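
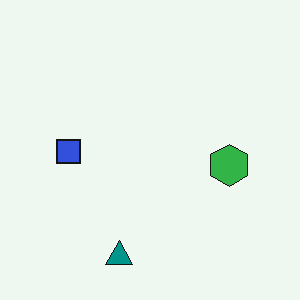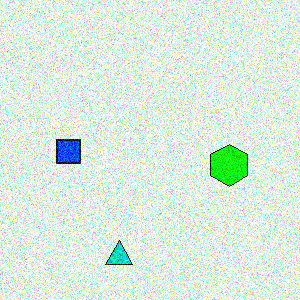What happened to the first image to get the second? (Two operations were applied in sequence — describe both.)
It was made much more vivid (saturation change), then degraded with a thick layer of grain.

All colors are more vivid — a global saturation change. Random speckle covers the whole image, including the flat background.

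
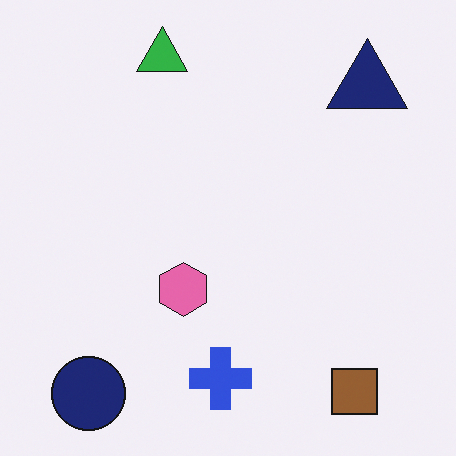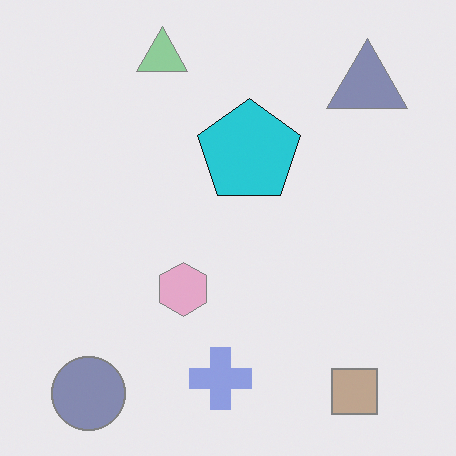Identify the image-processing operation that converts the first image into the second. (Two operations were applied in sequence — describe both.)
This is the original image given much lower contrast, then overlaid with an additional cyan pentagon.

Tones are pushed toward mid-grey across the whole image — a global contrast change. A cyan pentagon appears in the second image that is absent from the first.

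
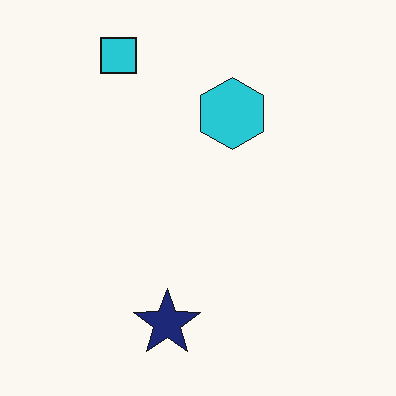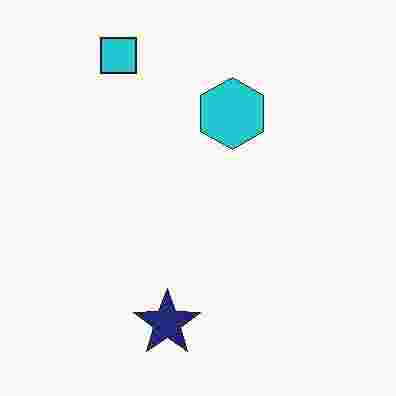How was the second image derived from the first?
Degraded with heavy JPEG compression.

Blocky 8×8 compression artifacts appear around shape edges and the flat background shows ringing — characteristic JPEG degradation.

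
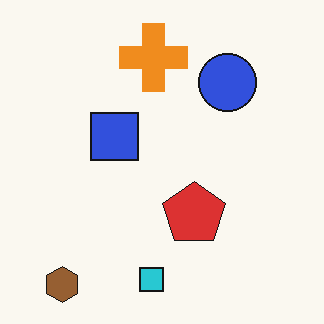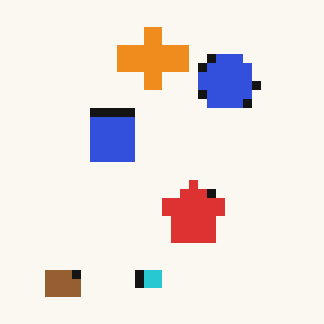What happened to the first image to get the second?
It was heavily pixelated into large blocks.

Shapes are reduced to large square blocks; fine edges and outlines are lost — a downscale-then-upscale (mosaic) effect.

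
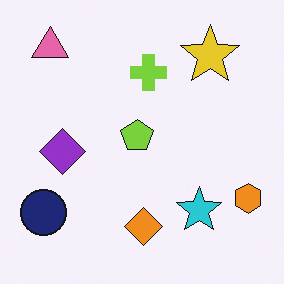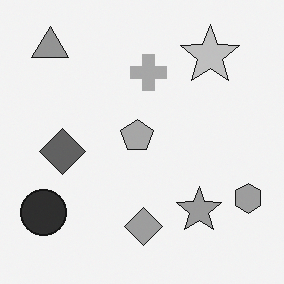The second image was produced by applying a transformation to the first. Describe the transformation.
It was converted to grayscale.

All color is removed — every shape is now a shade of grey.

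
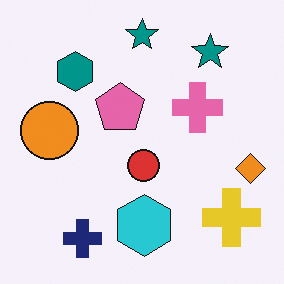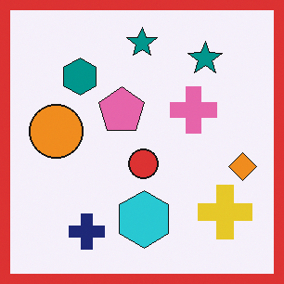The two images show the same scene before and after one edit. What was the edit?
Framed with a red border.

A solid red frame runs around the edge of the second image, with the content slightly shrunk inside it.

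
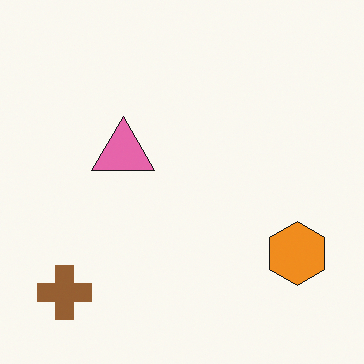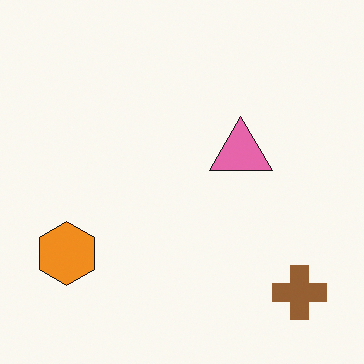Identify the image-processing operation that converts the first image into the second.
Flipped horizontally (left ↔ right).

The brown cross is in the bottom-left of the first image and the bottom-right of the second — shapes on opposite sides of the vertical midline have swapped in a mirror flip.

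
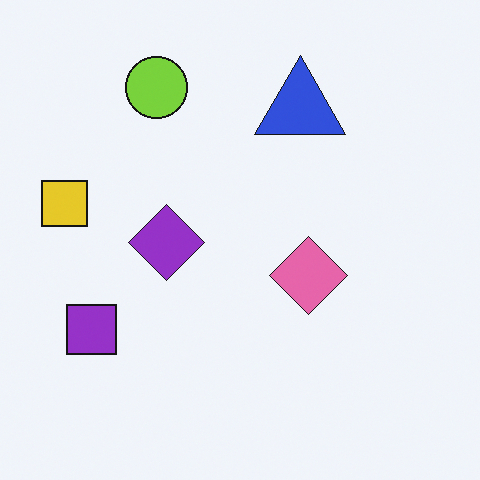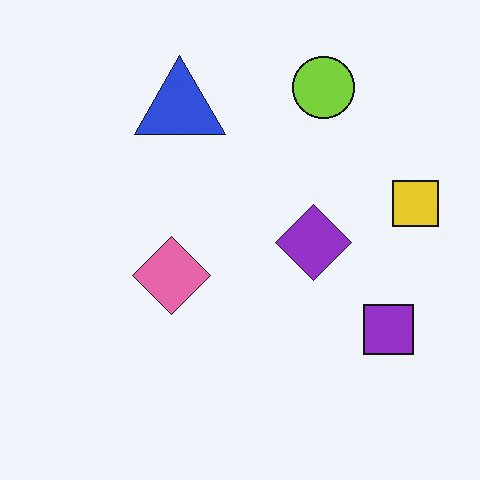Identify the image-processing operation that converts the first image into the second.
This is the original image flipped horizontally (left ↔ right).

The yellow square is in the left of the first image and the right of the second — shapes on opposite sides of the vertical midline have swapped in a mirror flip.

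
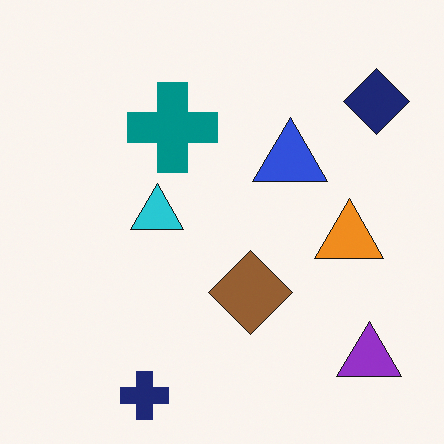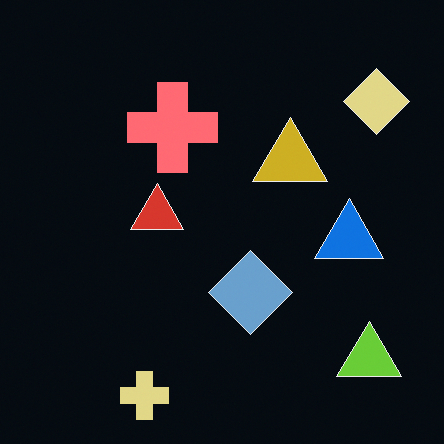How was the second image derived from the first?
The transformation is: color-inverted (negative).

The light background has become dark and every shape's color is its complement — a photographic negative.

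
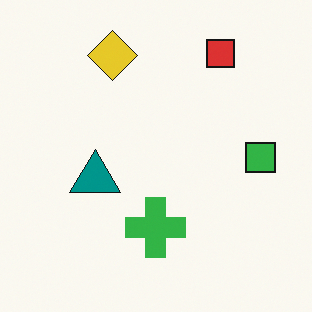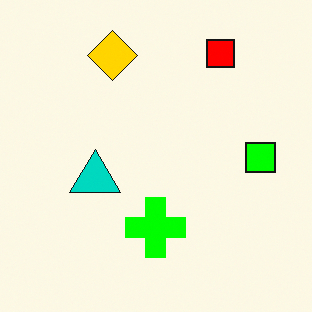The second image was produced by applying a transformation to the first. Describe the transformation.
The transformation is: made much more vivid (saturation change).

All colors are more vivid — a global saturation change.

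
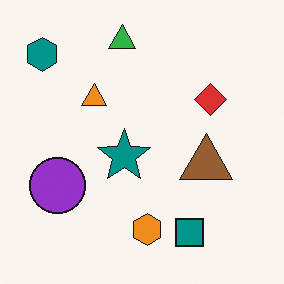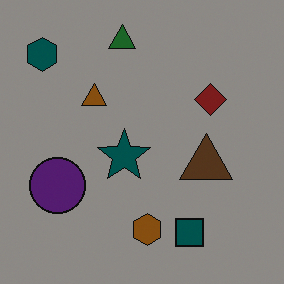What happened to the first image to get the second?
The image was substantially darkened.

Every pixel — background and shapes alike — is uniformly darkened.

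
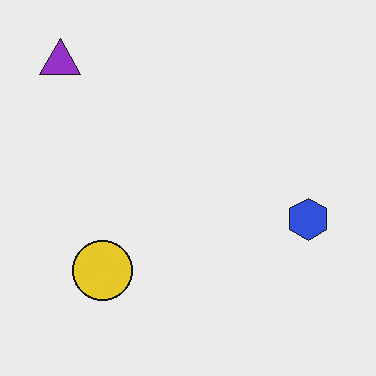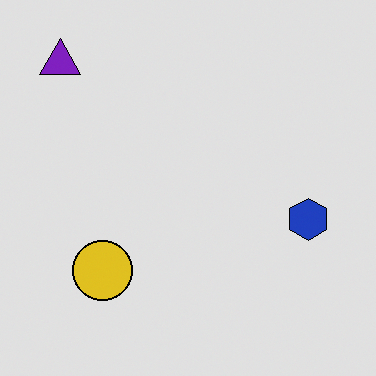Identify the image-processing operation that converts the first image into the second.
Posterized to a reduced palette.

Each flat color has snapped to a coarser quantized level — most visibly, the near-white background has dropped to a flat grey.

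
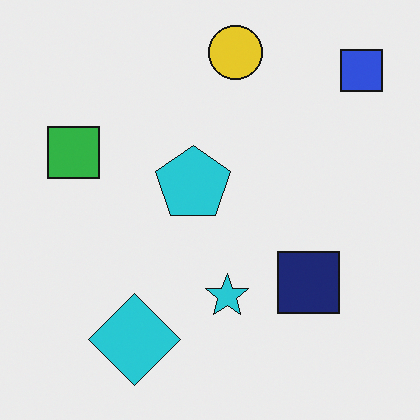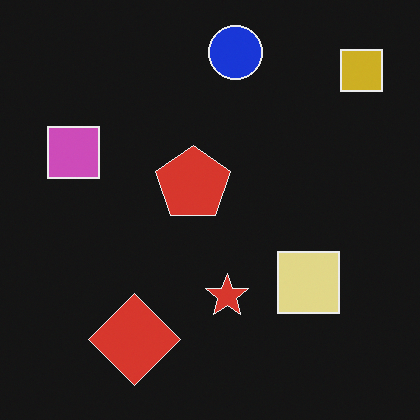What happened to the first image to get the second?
It was color-inverted (negative).

The light background has become dark and every shape's color is its complement — a photographic negative.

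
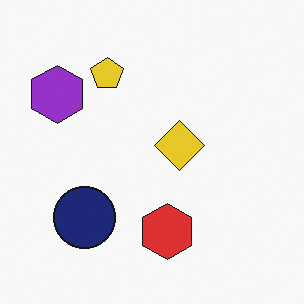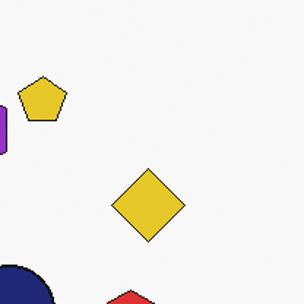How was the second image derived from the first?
Cropped slightly and scaled back up.

The visible shapes are larger and the field of view is narrower; shapes near the original edges may be partly or wholly outside the frame — a crop-and-rescale.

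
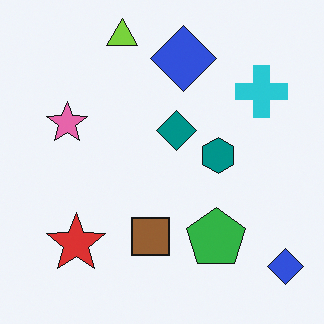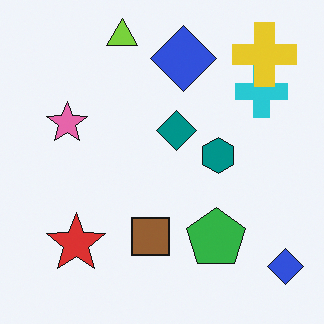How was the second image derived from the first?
The transformation is: overlaid with an additional yellow cross.

A yellow cross appears in the second image that is absent from the first.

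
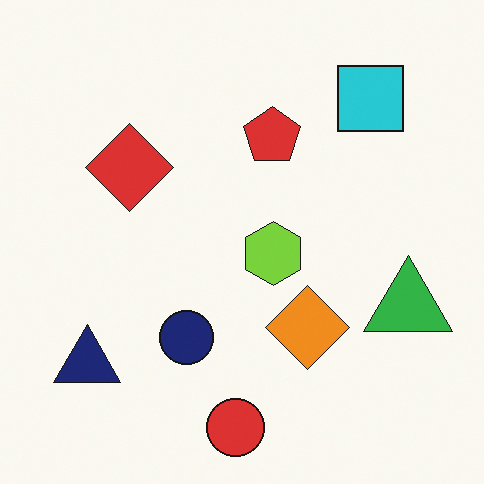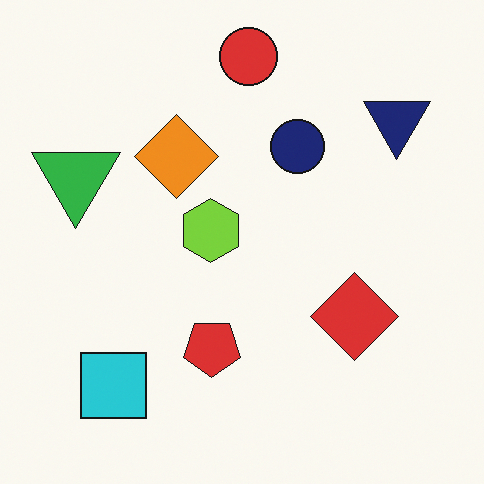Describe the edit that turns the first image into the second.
Rotated 180°.

The navy triangle sits in the bottom-left of the first image and the top-right of the second — consistent with a whole-image 180° rotation.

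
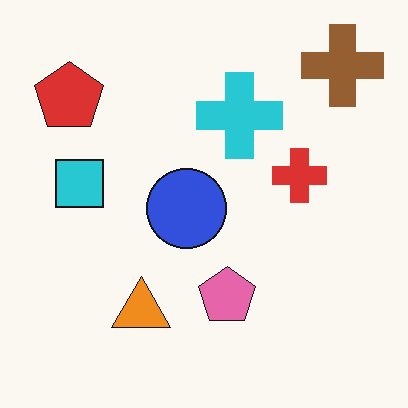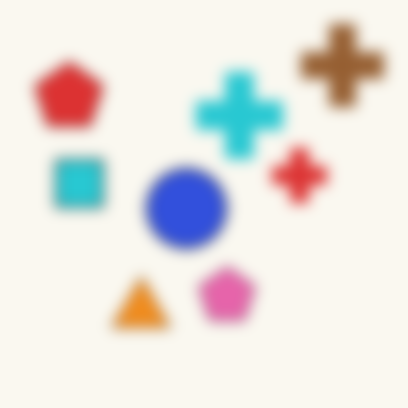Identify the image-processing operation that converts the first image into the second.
The second image is the first strongly gaussian-blurred.

Shape edges and outlines are uniformly softened across the whole image.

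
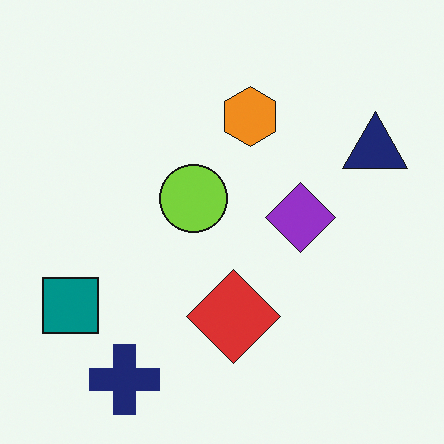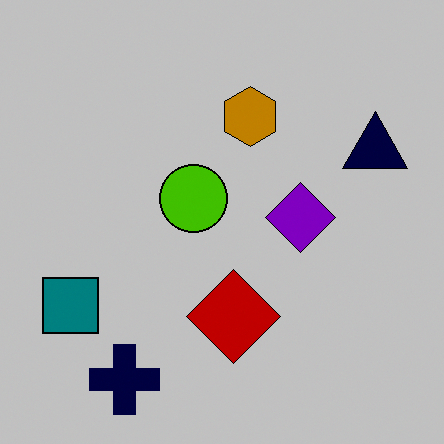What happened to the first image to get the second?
This is the original image aggressively posterized.

Each flat color has snapped to a coarser quantized level — most visibly, the near-white background has dropped to a flat grey.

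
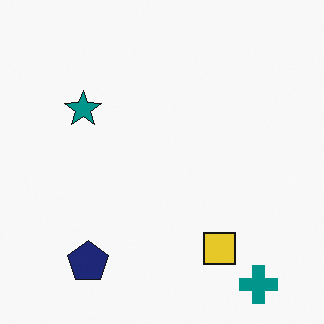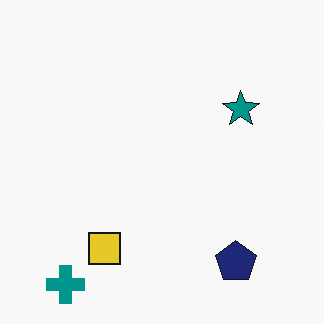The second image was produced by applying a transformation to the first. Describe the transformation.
The transformation is: flipped horizontally (left ↔ right).

The teal cross is in the bottom-right of the first image and the bottom-left of the second — shapes on opposite sides of the vertical midline have swapped in a mirror flip.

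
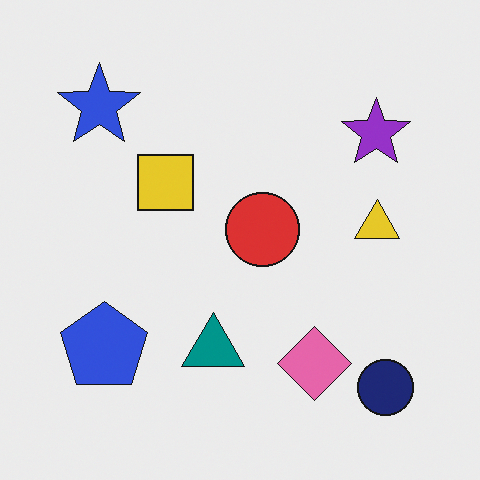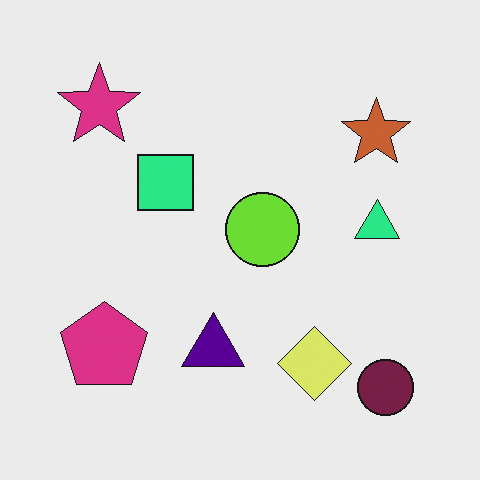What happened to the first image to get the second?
The transformation is: hue-shifted by a moderate amount.

Every shape's color has rotated by the same amount around the hue wheel — a uniform hue shift.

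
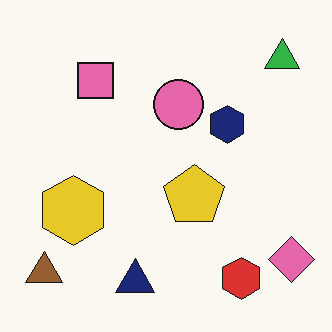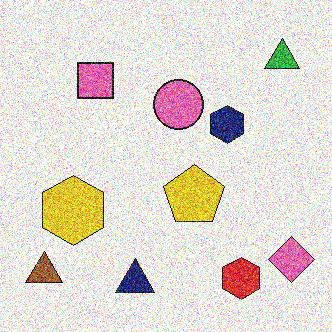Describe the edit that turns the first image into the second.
Degraded with strong gaussian noise.

Random speckle covers the whole image, including the flat background.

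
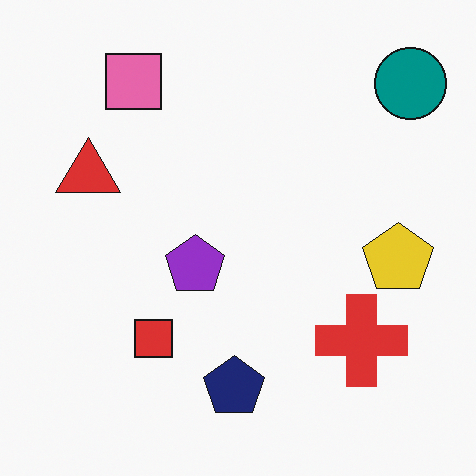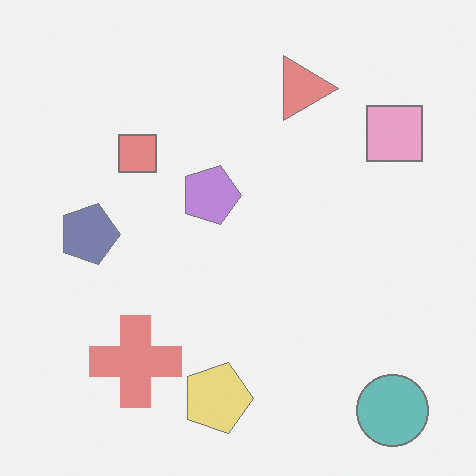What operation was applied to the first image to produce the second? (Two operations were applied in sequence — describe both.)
This is the original image rotated 90° clockwise, then washed out (contrast reduced).

The teal circle sits in the top-right of the first image and the bottom-right of the second — consistent with a whole-image 90° clockwise rotation. Tones are pushed toward mid-grey across the whole image — a global contrast change.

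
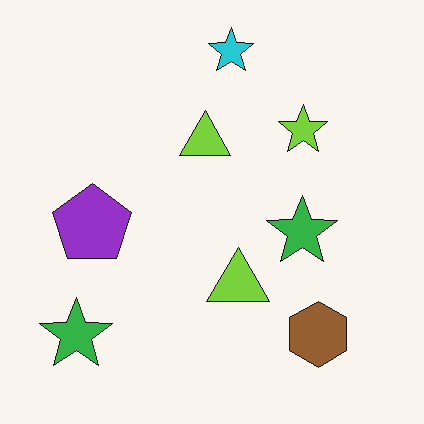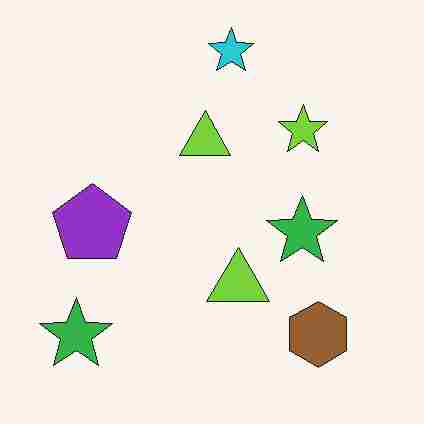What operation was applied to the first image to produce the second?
The image was heavily JPEG-compressed with obvious blocking artifacts.

Blocky 8×8 compression artifacts appear around shape edges and the flat background shows ringing — characteristic JPEG degradation.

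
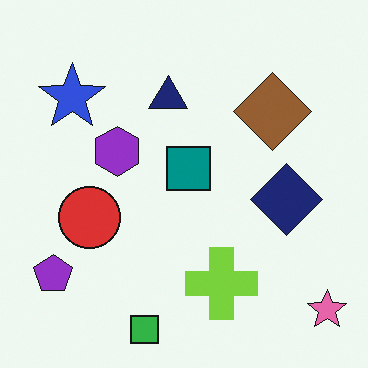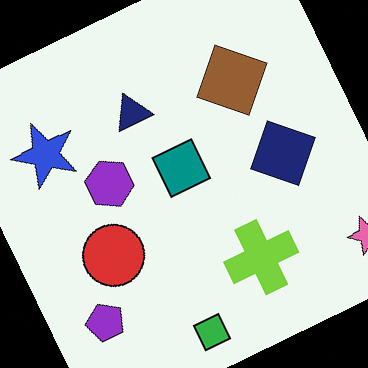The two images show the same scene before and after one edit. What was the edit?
The second image is the first rotated counter-clockwise by a clearly visible amount.

Every shape is tilted by the same angle and the image corners show triangular fill wedges — a whole-image rotation by a non-right angle.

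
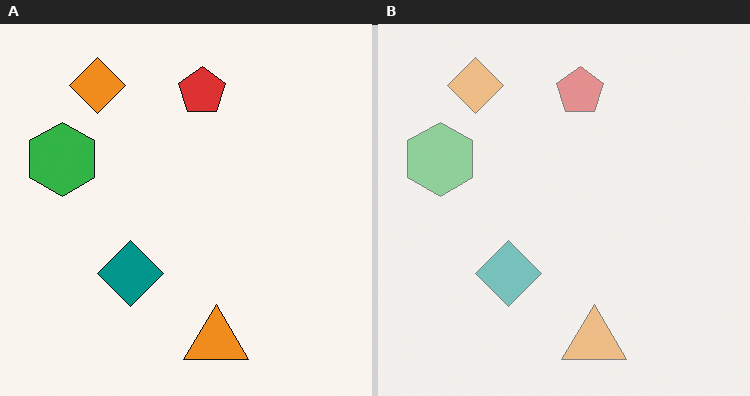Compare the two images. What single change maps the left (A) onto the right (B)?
It was washed out (contrast reduced).

Tones are pushed toward mid-grey across the whole image — a global contrast change.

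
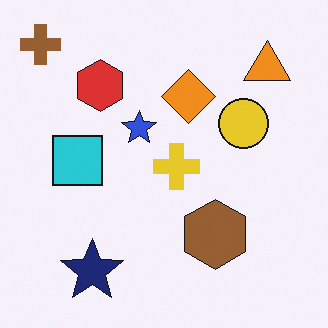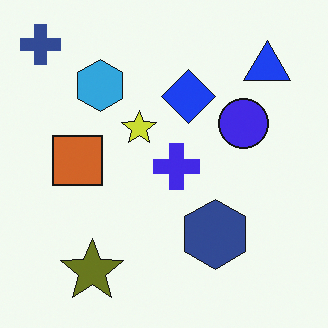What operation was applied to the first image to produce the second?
The image was hue-shifted through roughly half the color wheel.

Every shape's color has rotated by the same amount around the hue wheel — a uniform hue shift.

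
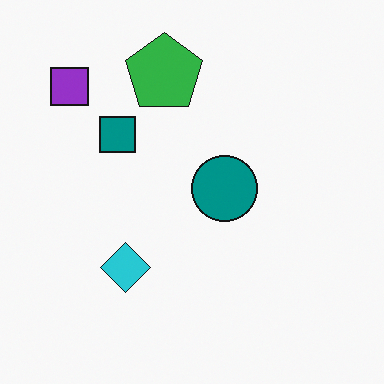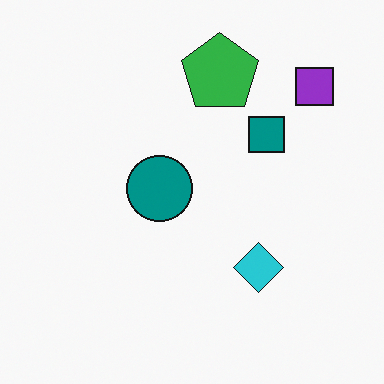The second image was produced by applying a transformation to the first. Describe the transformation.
The transformation is: flipped horizontally (left ↔ right).

The purple square is in the top-left of the first image and the top-right of the second — shapes on opposite sides of the vertical midline have swapped in a mirror flip.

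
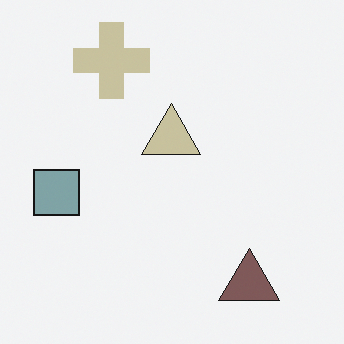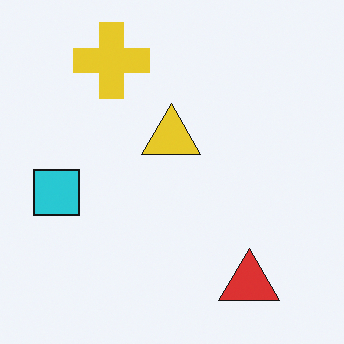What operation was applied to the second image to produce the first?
This is the original image made much more muted (saturation change).

All colors are more muted and greyish — a global saturation change.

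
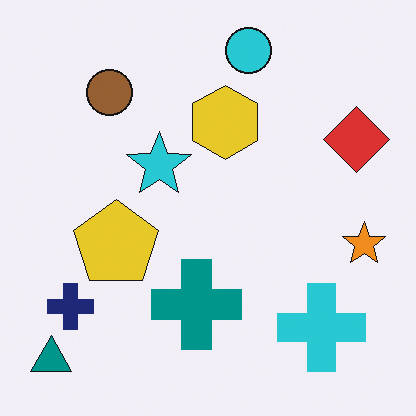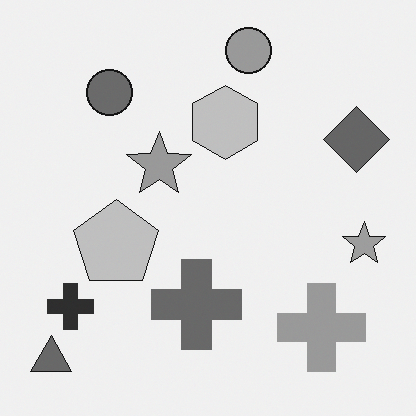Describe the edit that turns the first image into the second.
This is the original image converted to grayscale.

All color is removed — every shape is now a shade of grey.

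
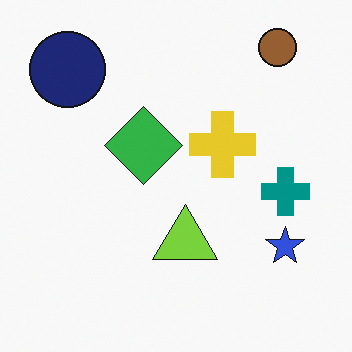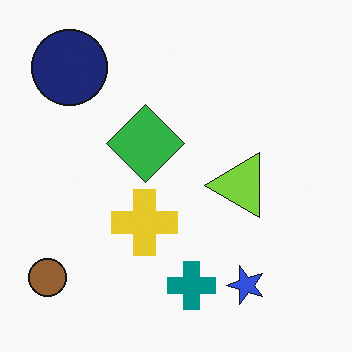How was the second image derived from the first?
It was transposed (reflected across the top-left ↔ bottom-right diagonal).

Shapes have swapped their row and column positions — what was in the top-right is now in the bottom-left — a diagonal reflection.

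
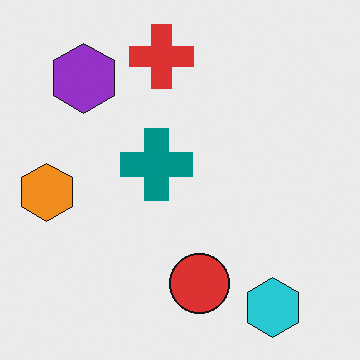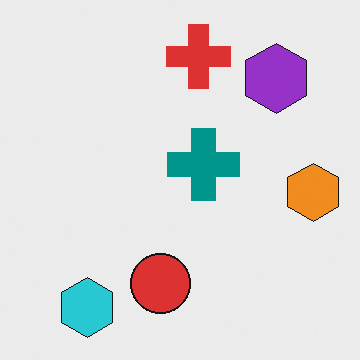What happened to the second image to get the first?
It was flipped horizontally (left ↔ right).

The orange hexagon is in the right of the second image and the left of the first — shapes on opposite sides of the vertical midline have swapped in a mirror flip.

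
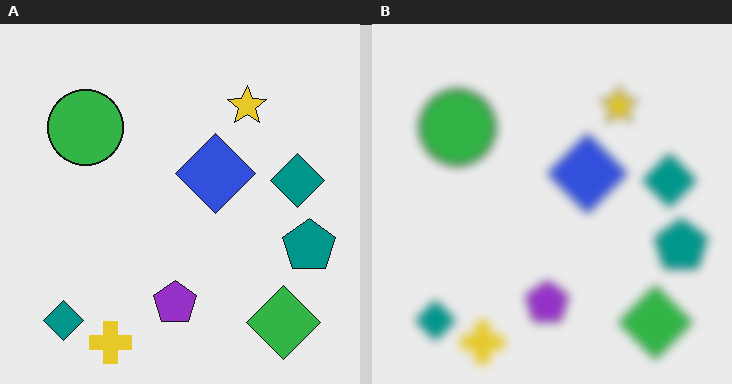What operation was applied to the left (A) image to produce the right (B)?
This is the original image heavily blurred.

Shape edges and outlines are uniformly softened across the whole image.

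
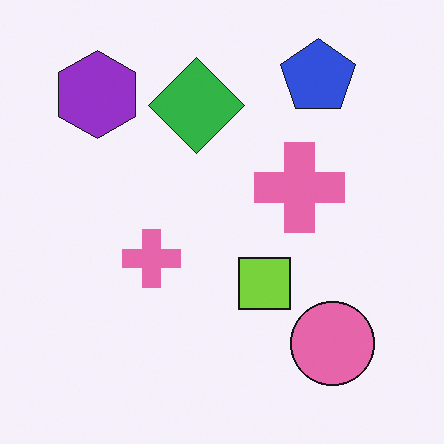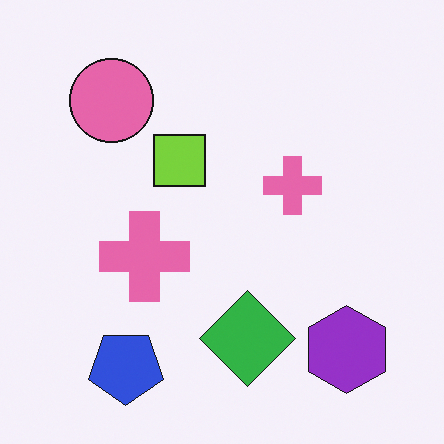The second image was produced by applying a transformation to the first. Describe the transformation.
It was rotated 180°.

The purple hexagon sits in the top-left of the first image and the bottom-right of the second — consistent with a whole-image 180° rotation.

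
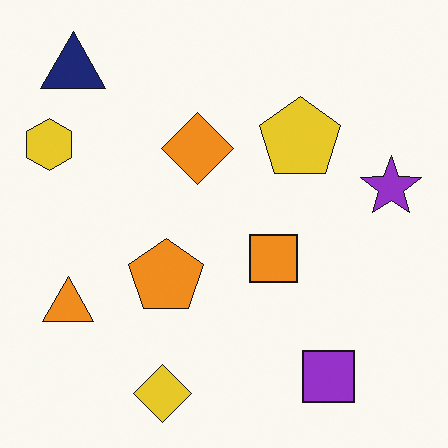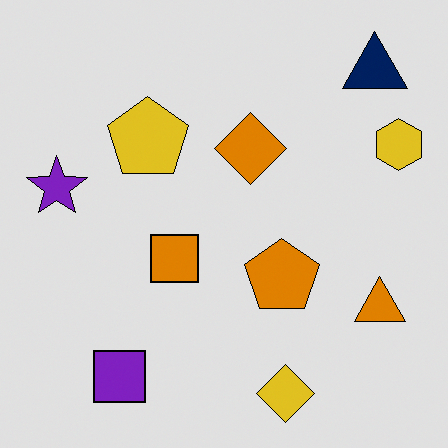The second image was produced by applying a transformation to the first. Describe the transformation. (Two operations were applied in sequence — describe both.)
Flipped horizontally (left ↔ right), then posterized to a reduced palette.

The yellow hexagon is in the top-left of the first image and the top-right of the second — shapes on opposite sides of the vertical midline have swapped in a mirror flip. Each flat color has snapped to a coarser quantized level — most visibly, the near-white background has dropped to a flat grey.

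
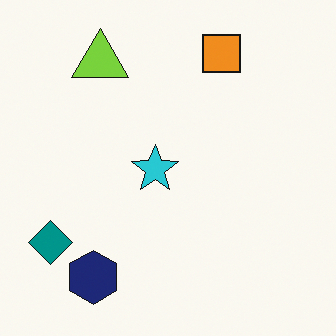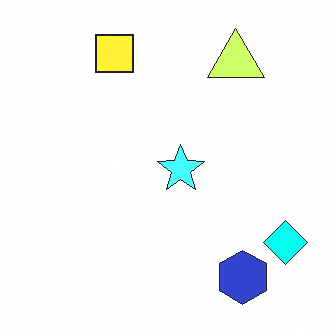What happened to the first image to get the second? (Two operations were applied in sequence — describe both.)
This is the original image brightened a lot, then flipped horizontally (left ↔ right).

Every pixel — background and shapes alike — is uniformly brightened. The teal diamond is in the bottom-left of the first image and the bottom-right of the second — shapes on opposite sides of the vertical midline have swapped in a mirror flip.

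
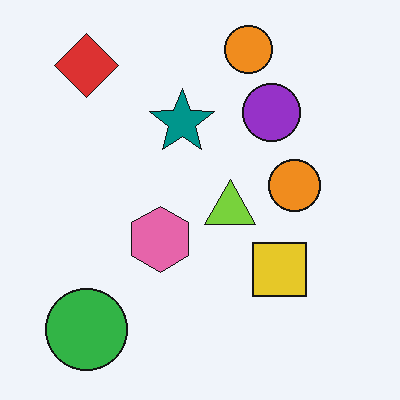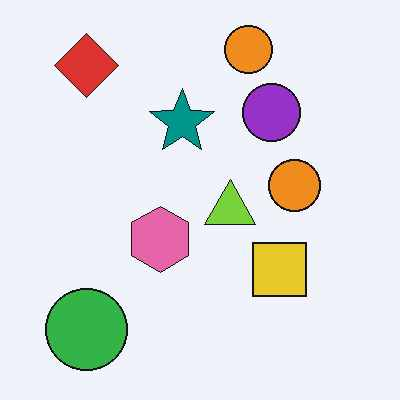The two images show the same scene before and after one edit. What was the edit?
This is the original image JPEG-compressed with visible artifacts.

Blocky 8×8 compression artifacts appear around shape edges and the flat background shows ringing — characteristic JPEG degradation.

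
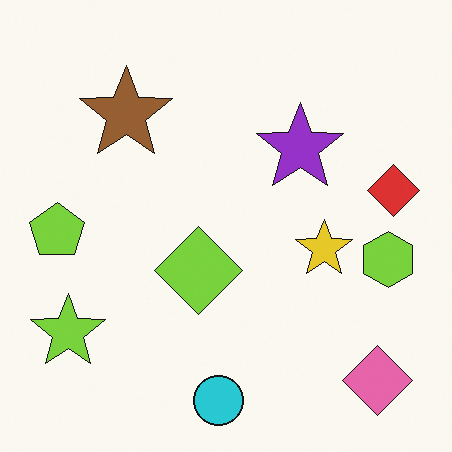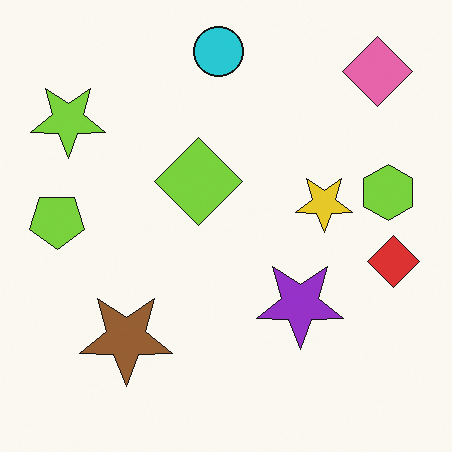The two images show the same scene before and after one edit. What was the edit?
The image was flipped vertically (top ↔ bottom).

The cyan circle is in the bottom of the first image and the top of the second — shapes on opposite sides of the horizontal midline have swapped in a mirror flip.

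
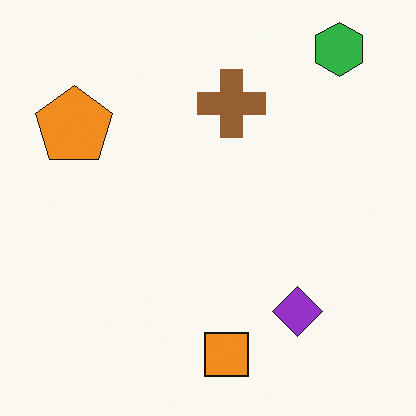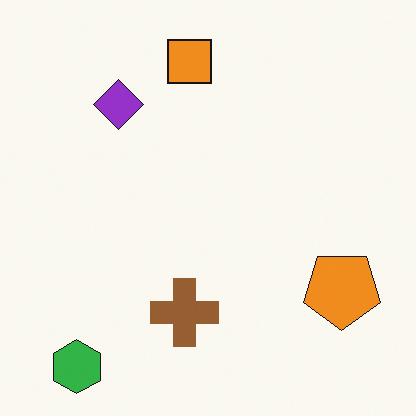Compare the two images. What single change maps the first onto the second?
The transformation is: rotated 180°.

The green hexagon sits in the top-right of the first image and the bottom-left of the second — consistent with a whole-image 180° rotation.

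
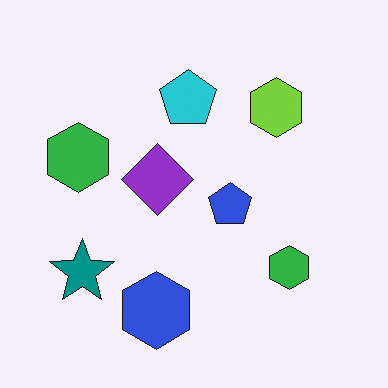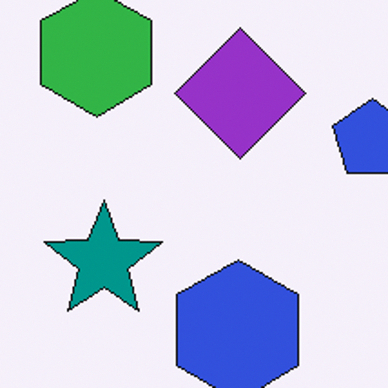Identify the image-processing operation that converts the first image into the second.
Cropped tightly and scaled back up.

The visible shapes are larger and the field of view is narrower; shapes near the original edges may be partly or wholly outside the frame — a crop-and-rescale.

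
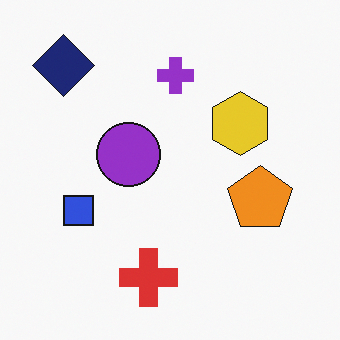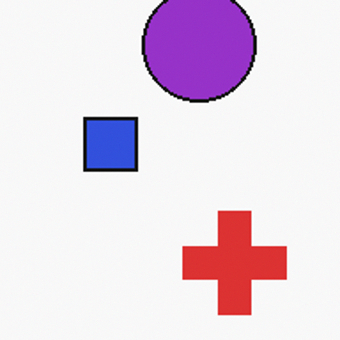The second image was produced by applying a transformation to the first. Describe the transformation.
It was cropped tightly and scaled back up.

The visible shapes are larger and the field of view is narrower; shapes near the original edges may be partly or wholly outside the frame — a crop-and-rescale.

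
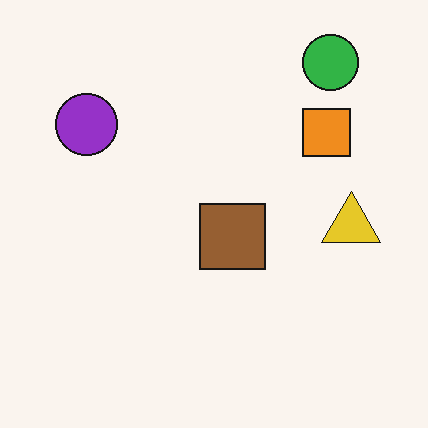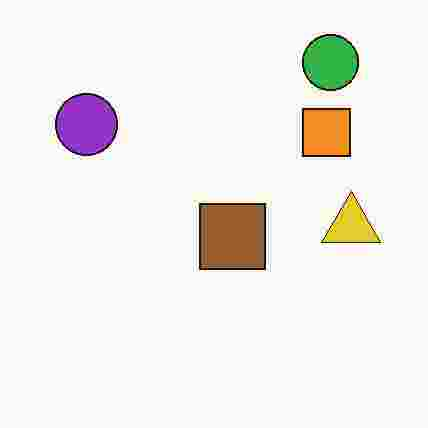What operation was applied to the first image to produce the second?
Heavily JPEG-compressed with obvious blocking artifacts.

Blocky 8×8 compression artifacts appear around shape edges and the flat background shows ringing — characteristic JPEG degradation.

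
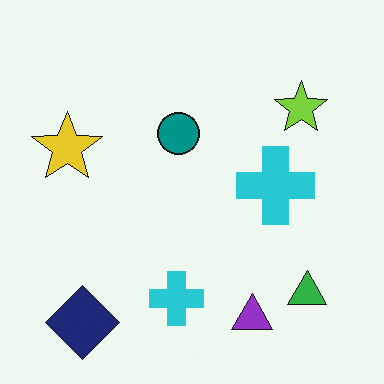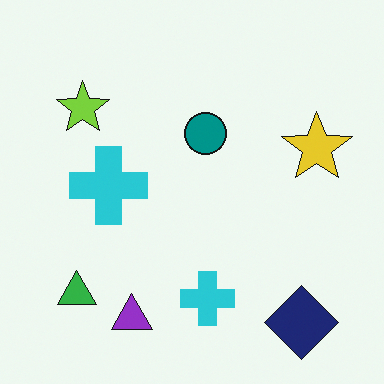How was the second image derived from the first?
The transformation is: flipped horizontally (left ↔ right).

The yellow star is in the left of the first image and the right of the second — shapes on opposite sides of the vertical midline have swapped in a mirror flip.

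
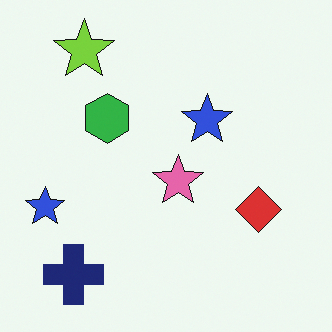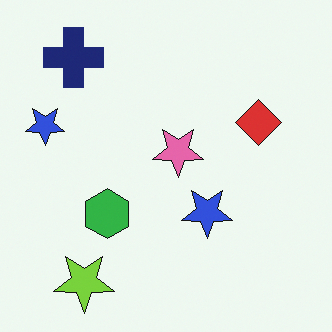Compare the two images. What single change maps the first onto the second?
The second image is the first flipped vertically (top ↔ bottom).

The lime star is in the top-left of the first image and the bottom-left of the second — shapes on opposite sides of the horizontal midline have swapped in a mirror flip.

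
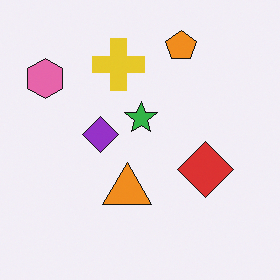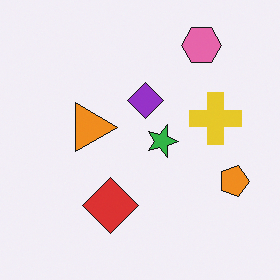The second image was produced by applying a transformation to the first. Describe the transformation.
The second image is the first rotated 90° clockwise.

The pink hexagon sits in the top-left of the first image and the top-right of the second — consistent with a whole-image 90° clockwise rotation.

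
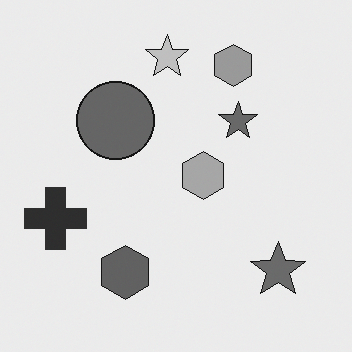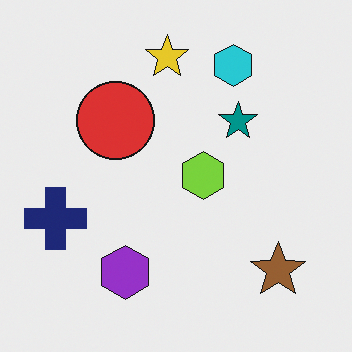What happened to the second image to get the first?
It was converted to grayscale.

All color is removed — every shape is now a shade of grey.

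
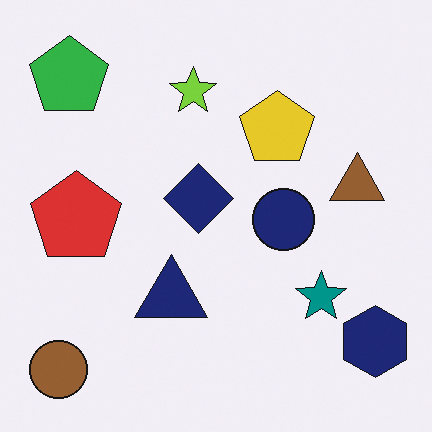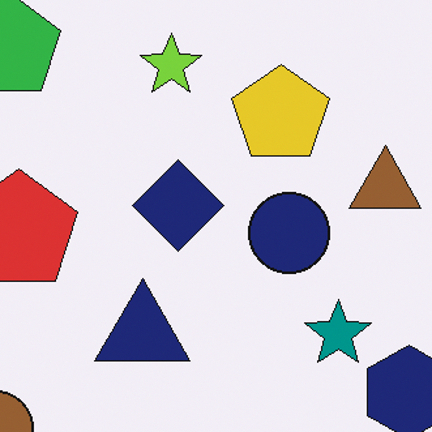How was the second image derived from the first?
The image was cropped slightly and scaled back up.

The visible shapes are larger and the field of view is narrower; shapes near the original edges may be partly or wholly outside the frame — a crop-and-rescale.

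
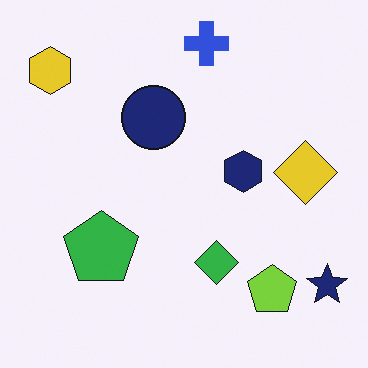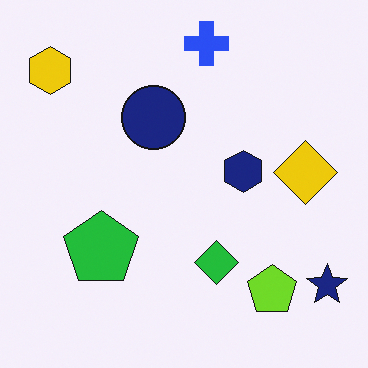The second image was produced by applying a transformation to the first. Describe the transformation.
The second image is the first slightly oversaturated.

All colors are more vivid — a global saturation change.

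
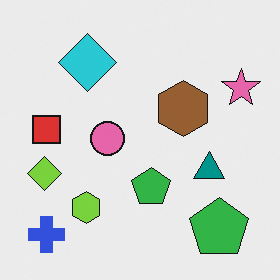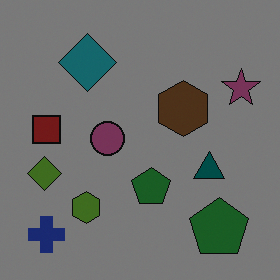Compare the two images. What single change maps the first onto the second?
The image was substantially darkened.

Every pixel — background and shapes alike — is uniformly darkened.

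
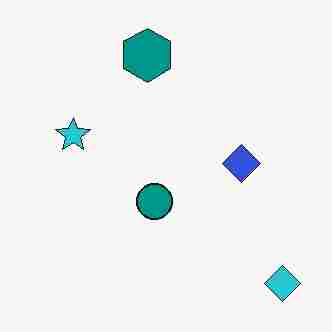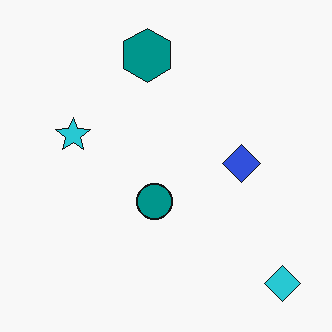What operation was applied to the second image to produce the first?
This is the original image heavily JPEG-compressed with obvious blocking artifacts.

Blocky 8×8 compression artifacts appear around shape edges and the flat background shows ringing — characteristic JPEG degradation.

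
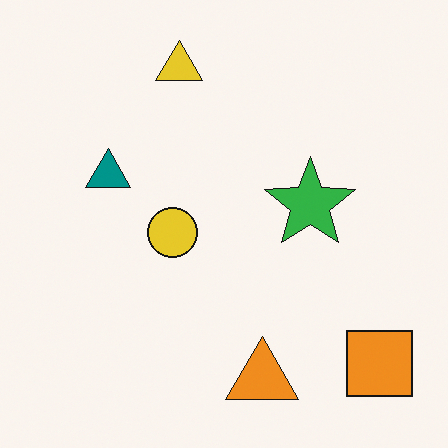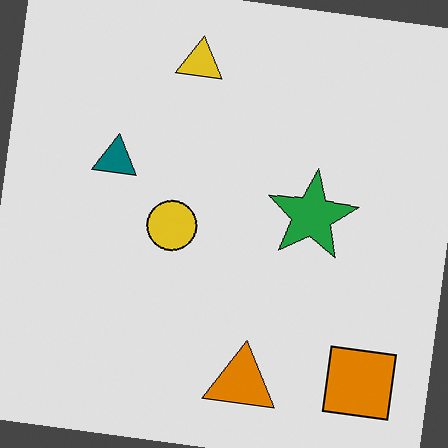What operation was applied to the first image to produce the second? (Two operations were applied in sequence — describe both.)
The second image is the first posterized to a reduced palette, then rotated clockwise by a few degrees.

Each flat color has snapped to a coarser quantized level — most visibly, the near-white background has dropped to a flat grey. Every shape is tilted by the same angle and the image corners show triangular fill wedges — a whole-image rotation by a non-right angle.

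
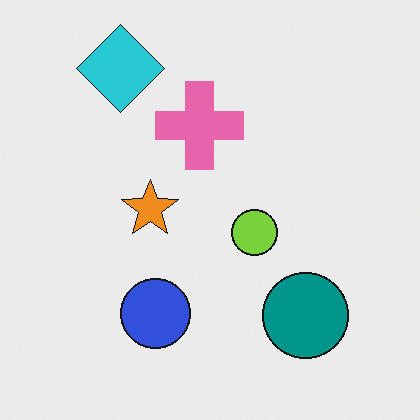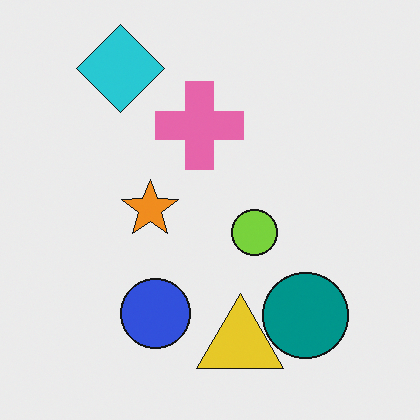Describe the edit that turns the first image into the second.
It was overlaid with an additional yellow triangle.

A yellow triangle appears in the second image that is absent from the first.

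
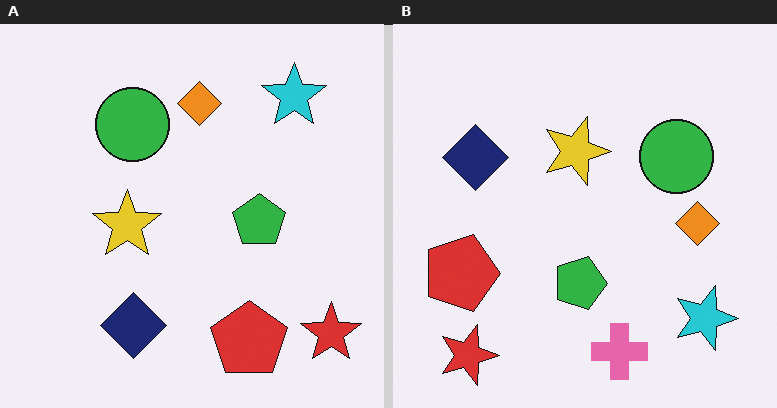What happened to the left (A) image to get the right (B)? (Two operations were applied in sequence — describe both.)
The transformation is: rotated 90° clockwise, then overlaid with an additional pink cross.

The red star sits in the bottom-right of the left (A) image and the bottom-left of the right (B) — consistent with a whole-image 90° clockwise rotation. A pink cross appears in the right (B) image that is absent from the left (A).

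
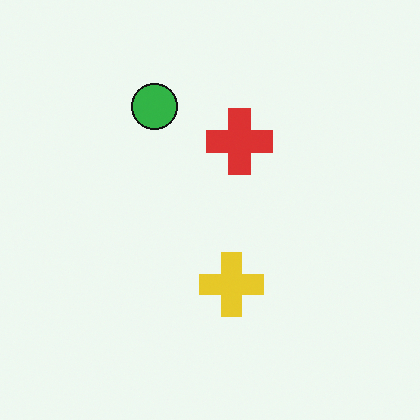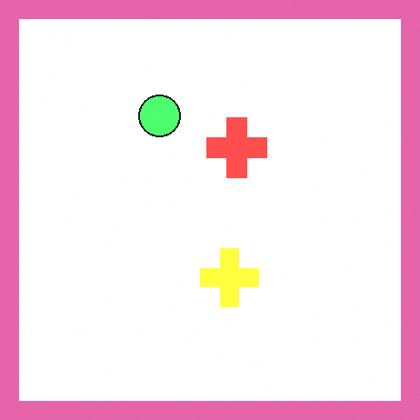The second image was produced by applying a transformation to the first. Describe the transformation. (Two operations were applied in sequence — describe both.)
It was substantially brightened, then framed with a pink border.

Every pixel — background and shapes alike — is uniformly brightened. A solid pink frame runs around the edge of the second image, with the content slightly shrunk inside it.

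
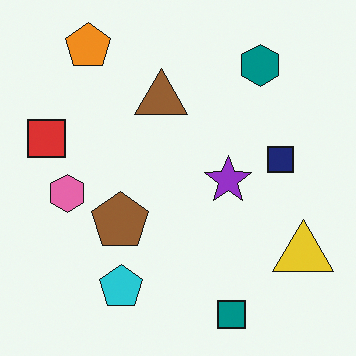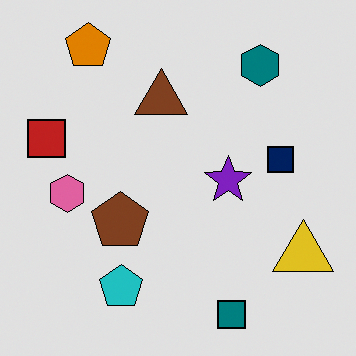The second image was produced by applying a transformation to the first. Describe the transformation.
It was posterized to a reduced palette.

Each flat color has snapped to a coarser quantized level — most visibly, the near-white background has dropped to a flat grey.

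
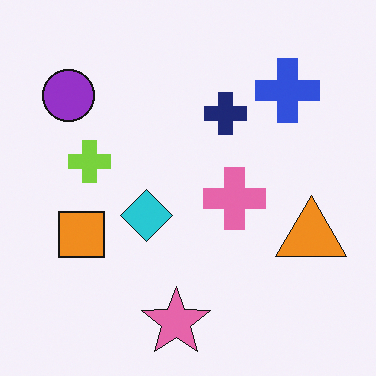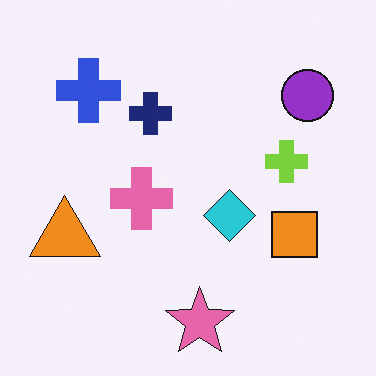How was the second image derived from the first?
The second image is the first flipped horizontally (left ↔ right).

The orange triangle is in the right of the first image and the left of the second — shapes on opposite sides of the vertical midline have swapped in a mirror flip.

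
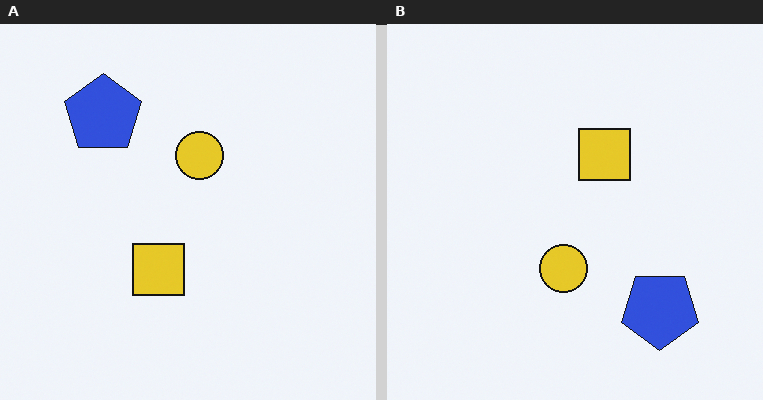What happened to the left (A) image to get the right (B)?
The right (B) image is the left (A) rotated 180°.

The blue pentagon sits in the top-left of the left (A) image and the bottom-right of the right (B) — consistent with a whole-image 180° rotation.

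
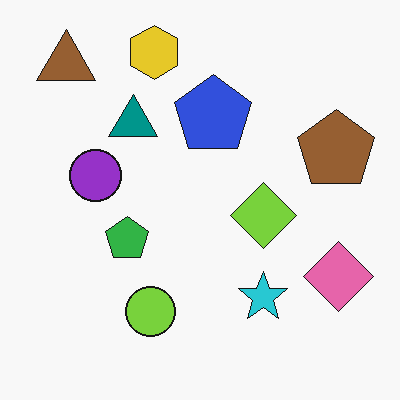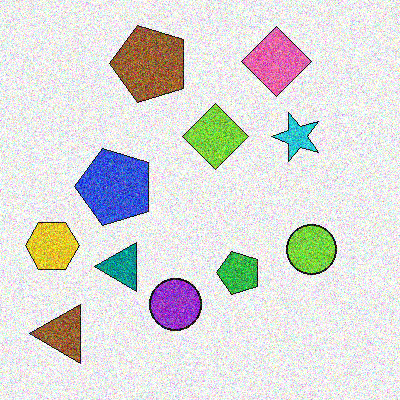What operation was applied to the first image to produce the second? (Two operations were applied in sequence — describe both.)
The second image is the first rotated 90° counter-clockwise, then degraded with heavy additive noise.

The brown triangle sits in the top-left of the first image and the bottom-left of the second — consistent with a whole-image 90° counter-clockwise rotation. Random speckle covers the whole image, including the flat background.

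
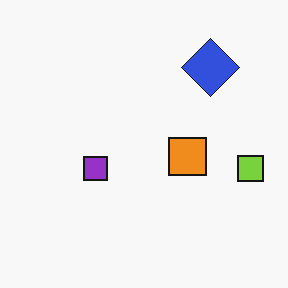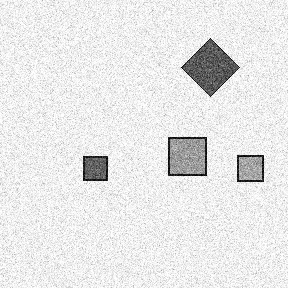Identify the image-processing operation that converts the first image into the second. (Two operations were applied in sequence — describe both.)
Degraded with a thick layer of grain, then converted to grayscale.

Random speckle covers the whole image, including the flat background. All color is removed — every shape is now a shade of grey.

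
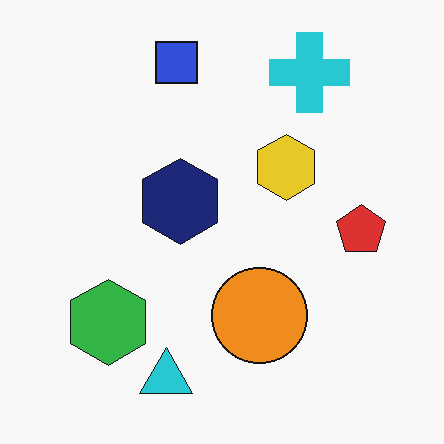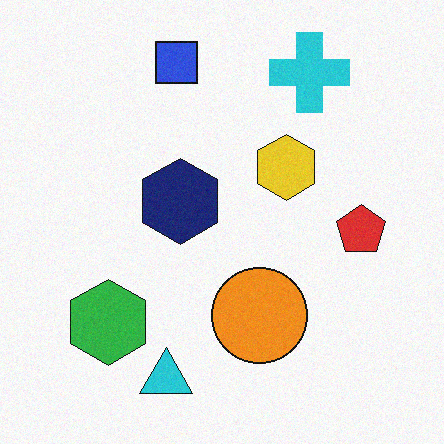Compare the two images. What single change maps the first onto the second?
The transformation is: degraded with light additive noise.

Random speckle covers the whole image, including the flat background.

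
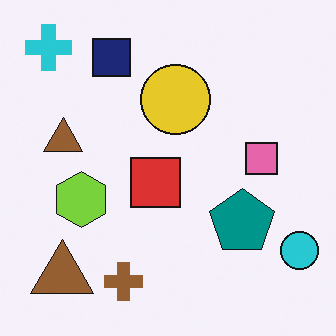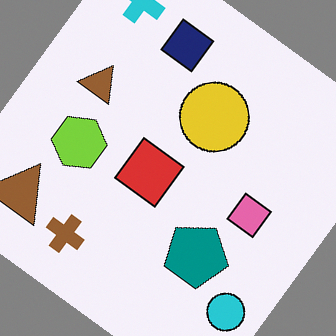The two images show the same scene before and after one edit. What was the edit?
The image was rotated clockwise by a large amount — several tens of degrees.

Every shape is tilted by the same angle and the image corners show triangular fill wedges — a whole-image rotation by a non-right angle.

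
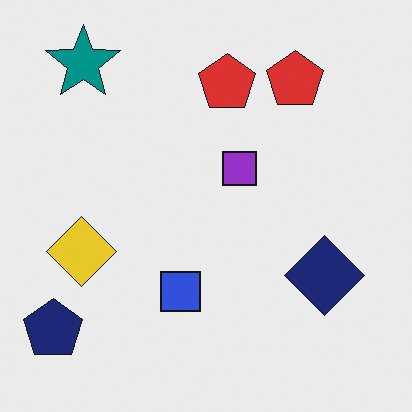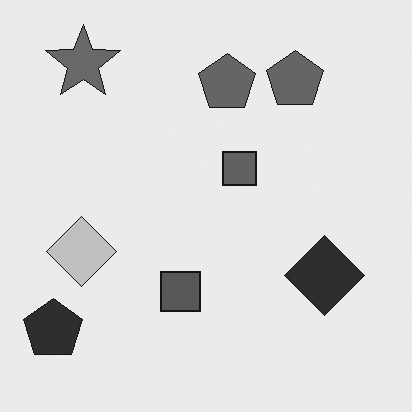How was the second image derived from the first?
The transformation is: converted to grayscale.

All color is removed — every shape is now a shade of grey.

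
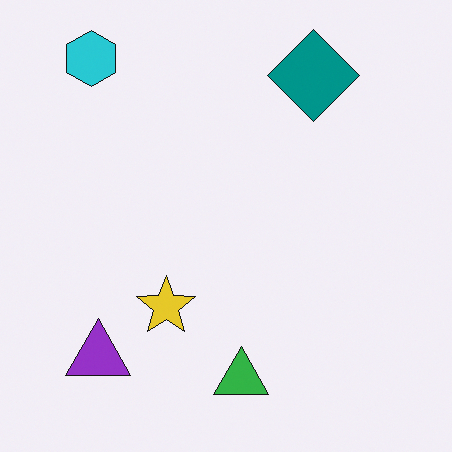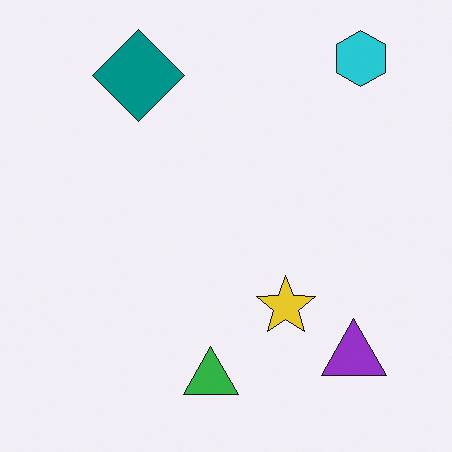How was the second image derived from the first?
The second image is the first flipped horizontally (left ↔ right).

The cyan hexagon is in the top-left of the first image and the top-right of the second — shapes on opposite sides of the vertical midline have swapped in a mirror flip.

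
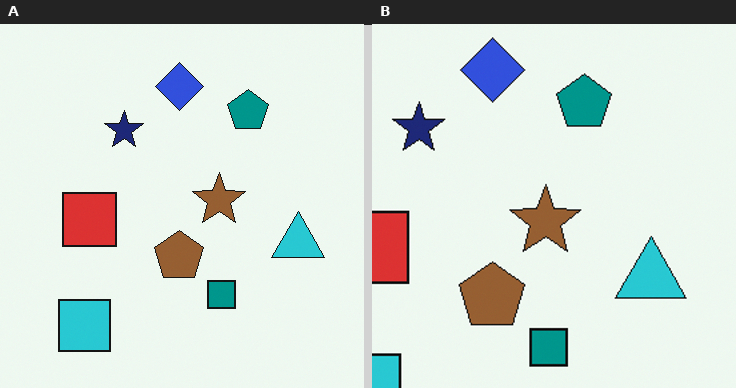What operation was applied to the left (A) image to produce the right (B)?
The image was cropped to a modestly smaller region and rescaled.

The visible shapes are larger and the field of view is narrower; shapes near the original edges may be partly or wholly outside the frame — a crop-and-rescale.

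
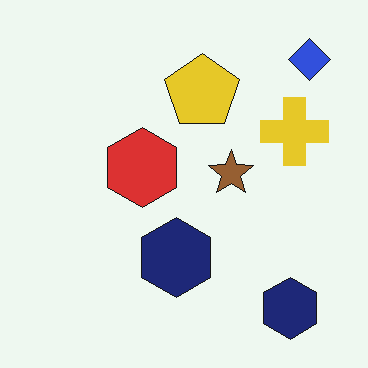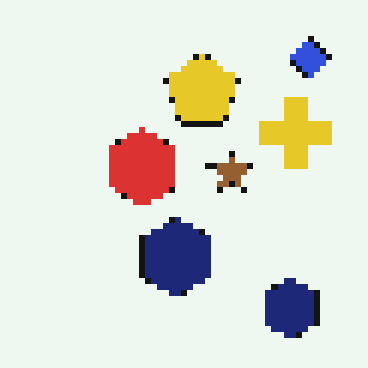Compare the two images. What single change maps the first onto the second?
It was pixelated into visible square blocks.

Shapes are reduced to large square blocks; fine edges and outlines are lost — a downscale-then-upscale (mosaic) effect.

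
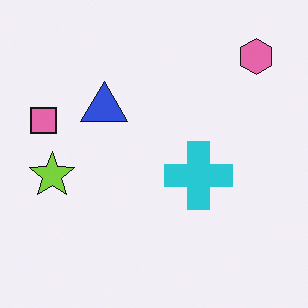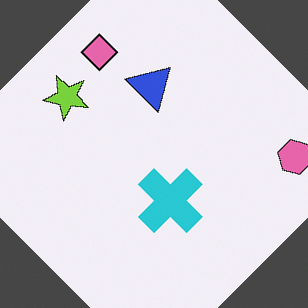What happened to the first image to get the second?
It was rotated clockwise by a large amount — several tens of degrees.

Every shape is tilted by the same angle and the image corners show triangular fill wedges — a whole-image rotation by a non-right angle.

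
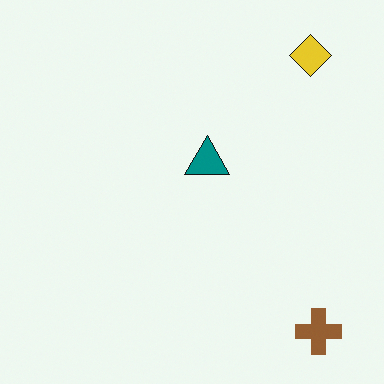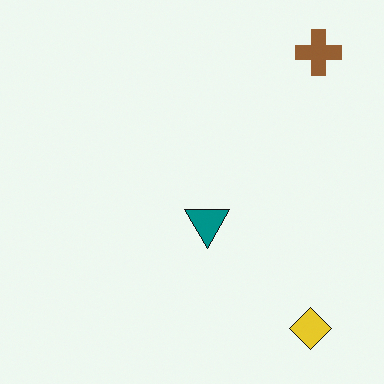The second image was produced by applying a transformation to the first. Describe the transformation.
The transformation is: flipped vertically (top ↔ bottom).

The brown cross is in the bottom-right of the first image and the top-right of the second — shapes on opposite sides of the horizontal midline have swapped in a mirror flip.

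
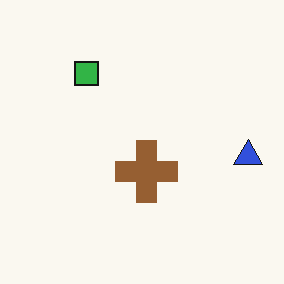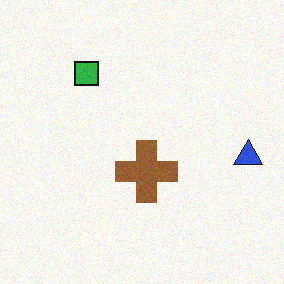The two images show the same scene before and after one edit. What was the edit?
It was degraded with a light layer of grain.

Random speckle covers the whole image, including the flat background.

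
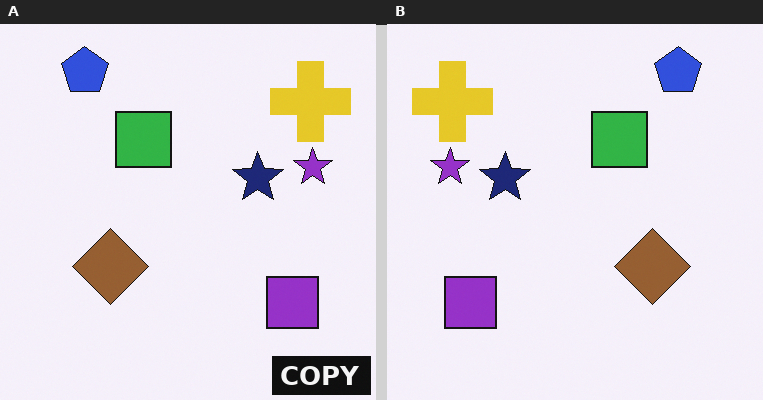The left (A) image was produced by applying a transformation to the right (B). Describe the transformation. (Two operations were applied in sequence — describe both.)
Flipped horizontally (left ↔ right), then watermarked with the text "COPY" in the lower-right corner.

The purple star is in the left of the right (B) image and the right of the left (A) — shapes on opposite sides of the vertical midline have swapped in a mirror flip. A dark label reading "COPY" appears in the lower-right corner.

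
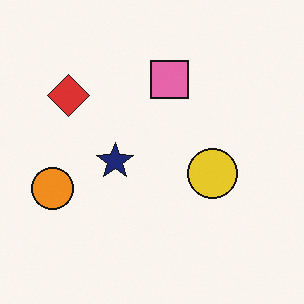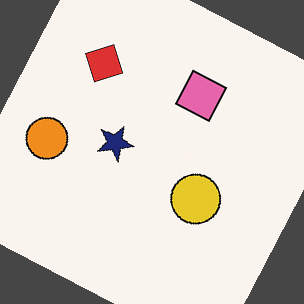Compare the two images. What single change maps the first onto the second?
The second image is the first rotated clockwise by a moderate amount.

Every shape is tilted by the same angle and the image corners show triangular fill wedges — a whole-image rotation by a non-right angle.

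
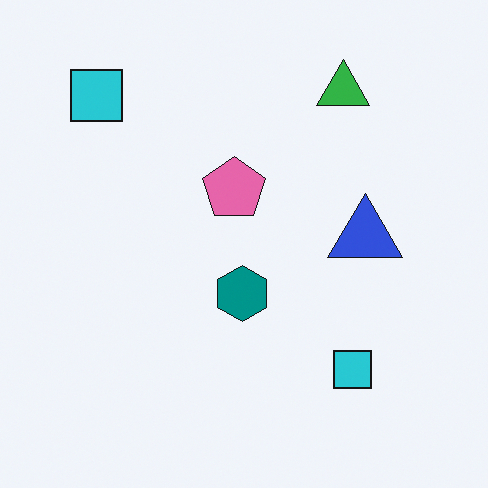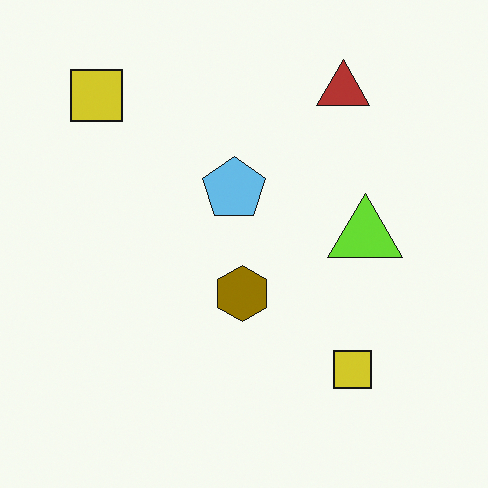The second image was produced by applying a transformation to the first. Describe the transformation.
It was hue-shifted through roughly half the color wheel.

Every shape's color has rotated by the same amount around the hue wheel — a uniform hue shift.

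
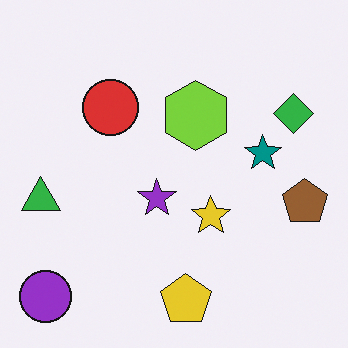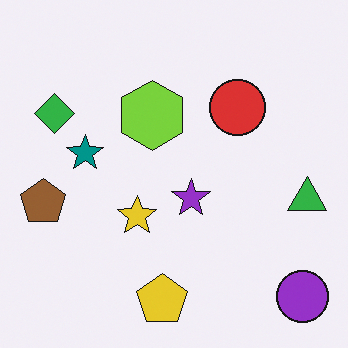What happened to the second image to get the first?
The transformation is: flipped horizontally (left ↔ right).

The green triangle is in the right of the second image and the left of the first — shapes on opposite sides of the vertical midline have swapped in a mirror flip.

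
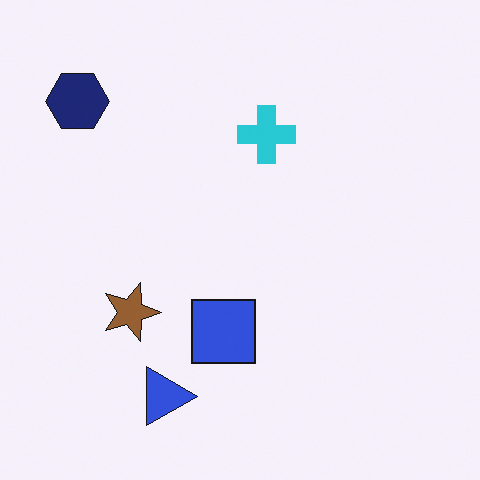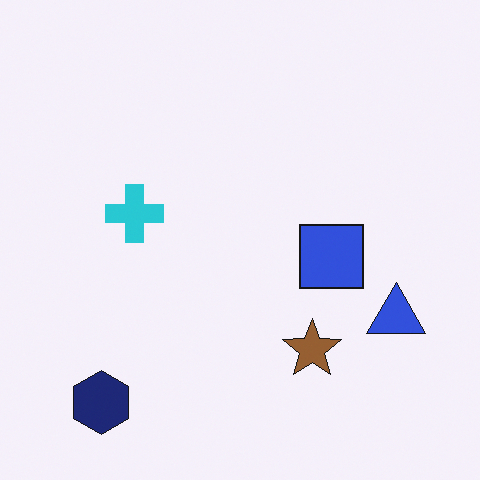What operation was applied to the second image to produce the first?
This is the original image rotated 90° clockwise.

The navy hexagon sits in the bottom-left of the second image and the top-left of the first — consistent with a whole-image 90° clockwise rotation.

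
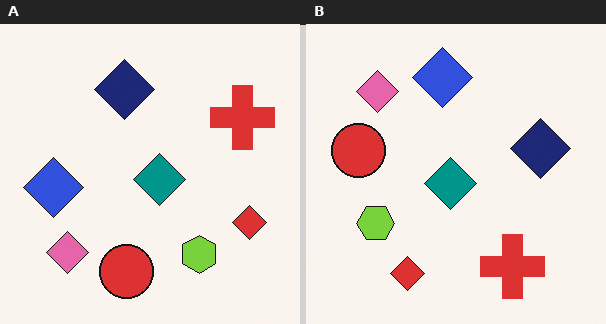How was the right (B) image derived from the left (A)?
This is the original image rotated 90° clockwise.

The pink diamond sits in the bottom-left of the left (A) image and the top-left of the right (B) — consistent with a whole-image 90° clockwise rotation.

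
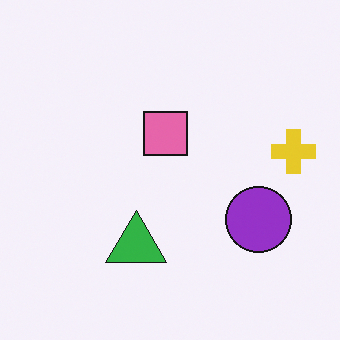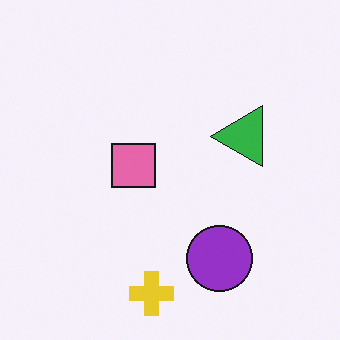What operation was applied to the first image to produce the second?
This is the original image transposed (reflected across the top-left ↔ bottom-right diagonal).

Shapes have swapped their row and column positions — what was in the top-right is now in the bottom-left — a diagonal reflection.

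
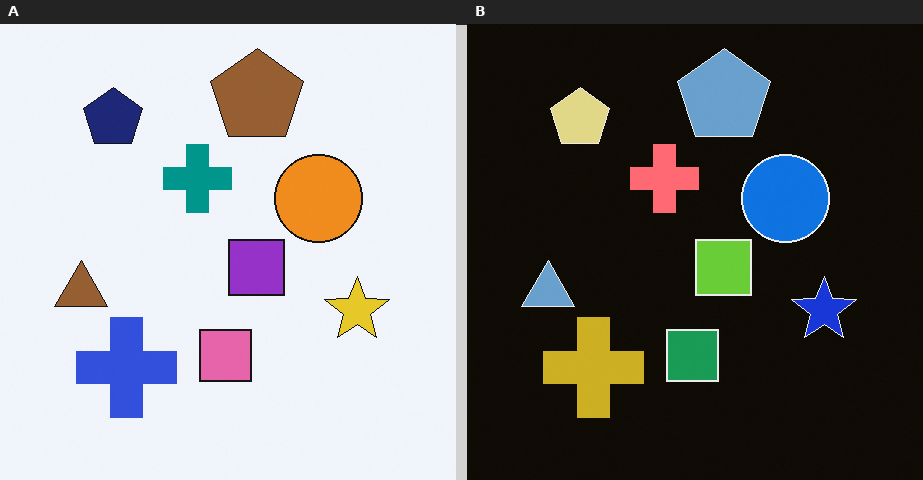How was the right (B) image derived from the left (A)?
This is the original image color-inverted (negative).

The light background has become dark and every shape's color is its complement — a photographic negative.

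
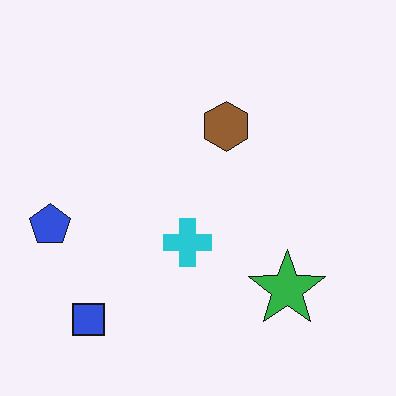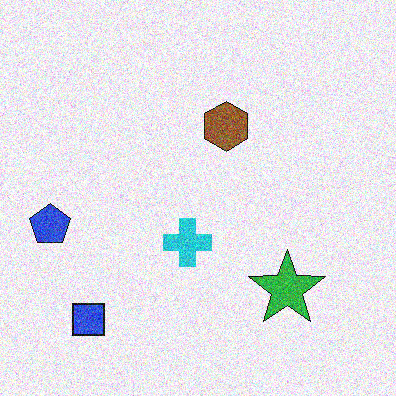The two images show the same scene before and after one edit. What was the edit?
Degraded with heavy additive noise.

Random speckle covers the whole image, including the flat background.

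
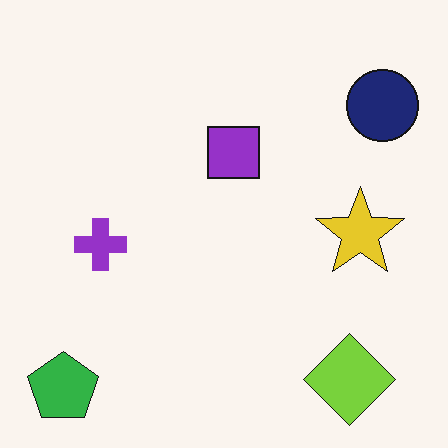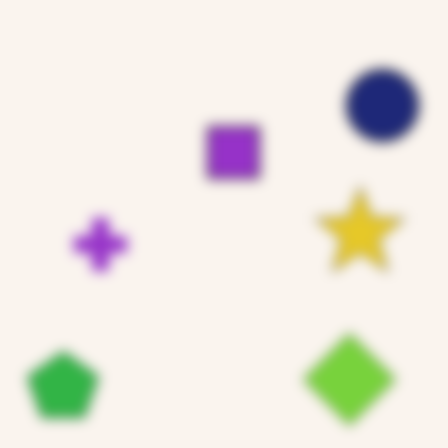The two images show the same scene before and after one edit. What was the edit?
The second image is the first strongly gaussian-blurred.

Shape edges and outlines are uniformly softened across the whole image.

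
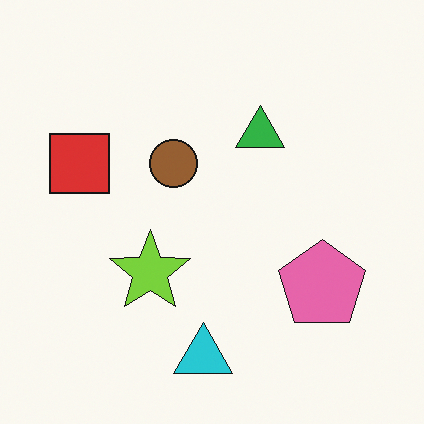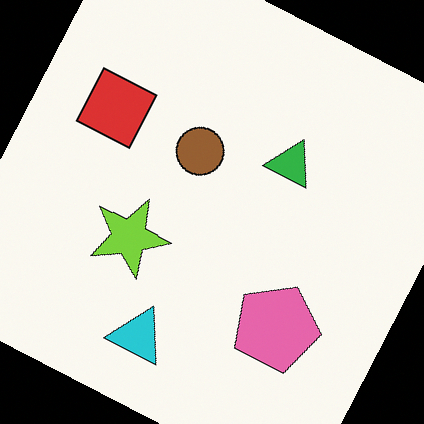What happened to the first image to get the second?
The second image is the first rotated clockwise by a clearly visible amount.

Every shape is tilted by the same angle and the image corners show triangular fill wedges — a whole-image rotation by a non-right angle.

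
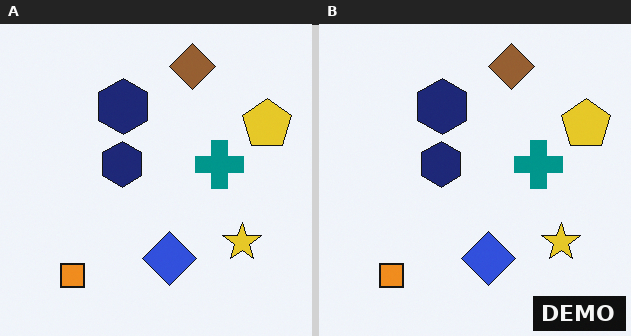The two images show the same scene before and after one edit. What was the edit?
Watermarked with the text "DEMO" in the lower-right corner.

A dark label reading "DEMO" appears in the lower-right corner.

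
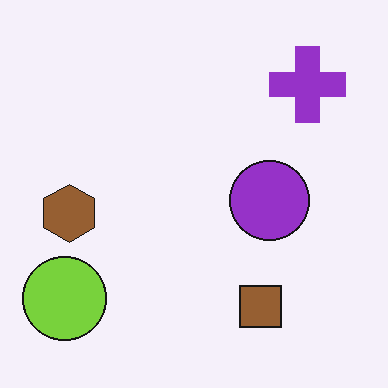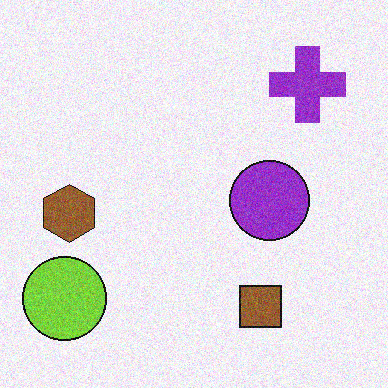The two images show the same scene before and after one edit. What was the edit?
It was degraded with moderate additive noise.

Random speckle covers the whole image, including the flat background.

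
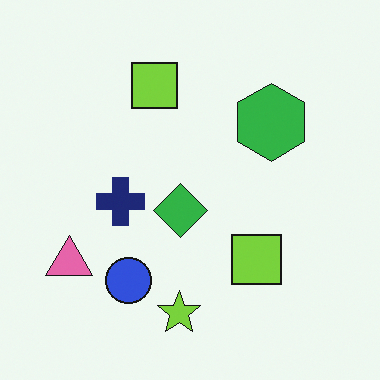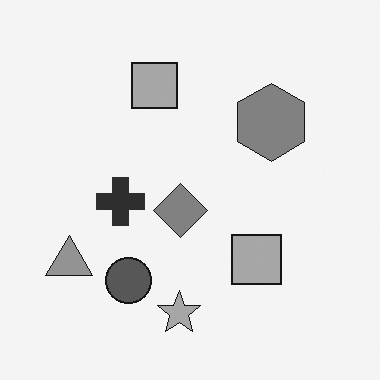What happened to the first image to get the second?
The image was converted to grayscale.

All color is removed — every shape is now a shade of grey.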